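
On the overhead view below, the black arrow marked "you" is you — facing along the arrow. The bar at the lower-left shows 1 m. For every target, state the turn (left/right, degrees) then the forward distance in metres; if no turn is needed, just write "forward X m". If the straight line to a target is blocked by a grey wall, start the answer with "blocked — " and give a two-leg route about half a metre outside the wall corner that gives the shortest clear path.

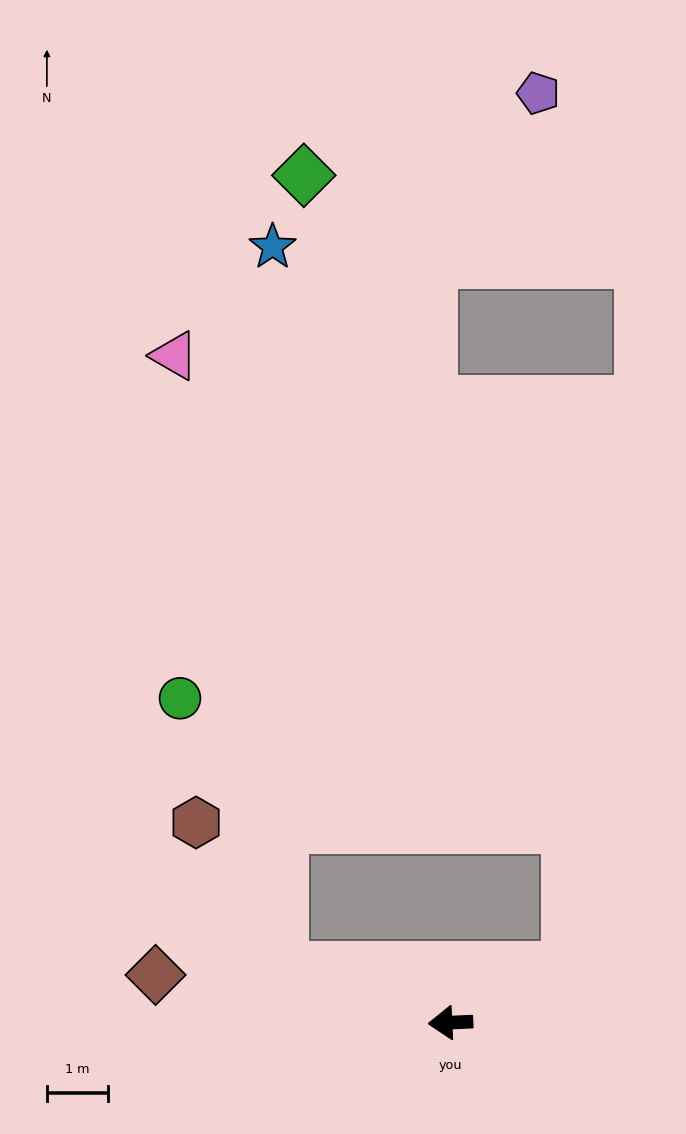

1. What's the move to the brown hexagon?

blocked — turn right 21°, forward 2.9 m, then turn right 41°, forward 2.8 m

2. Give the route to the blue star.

blocked — turn right 21°, forward 2.9 m, then turn right 71°, forward 11.8 m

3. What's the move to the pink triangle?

blocked — turn right 21°, forward 2.9 m, then turn right 62°, forward 10.2 m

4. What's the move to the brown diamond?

turn right 12°, forward 4.9 m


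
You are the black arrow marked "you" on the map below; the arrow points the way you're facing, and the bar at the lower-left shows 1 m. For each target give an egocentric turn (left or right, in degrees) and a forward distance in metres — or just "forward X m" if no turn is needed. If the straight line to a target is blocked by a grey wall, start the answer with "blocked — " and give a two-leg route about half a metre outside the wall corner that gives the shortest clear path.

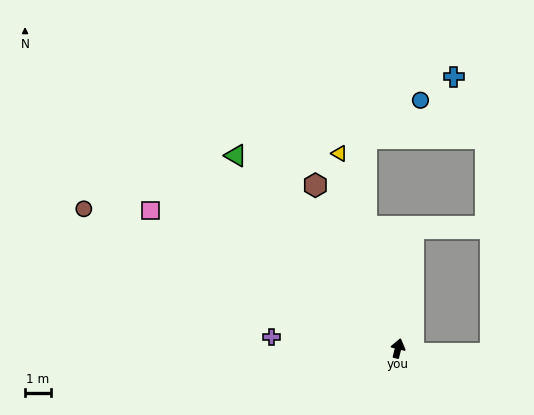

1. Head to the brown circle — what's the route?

turn left 80°, forward 13.3 m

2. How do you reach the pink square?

turn left 75°, forward 11.0 m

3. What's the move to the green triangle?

turn left 54°, forward 9.8 m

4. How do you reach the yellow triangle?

turn left 31°, forward 7.9 m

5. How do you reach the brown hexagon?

turn left 41°, forward 7.1 m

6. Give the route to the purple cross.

turn left 99°, forward 4.9 m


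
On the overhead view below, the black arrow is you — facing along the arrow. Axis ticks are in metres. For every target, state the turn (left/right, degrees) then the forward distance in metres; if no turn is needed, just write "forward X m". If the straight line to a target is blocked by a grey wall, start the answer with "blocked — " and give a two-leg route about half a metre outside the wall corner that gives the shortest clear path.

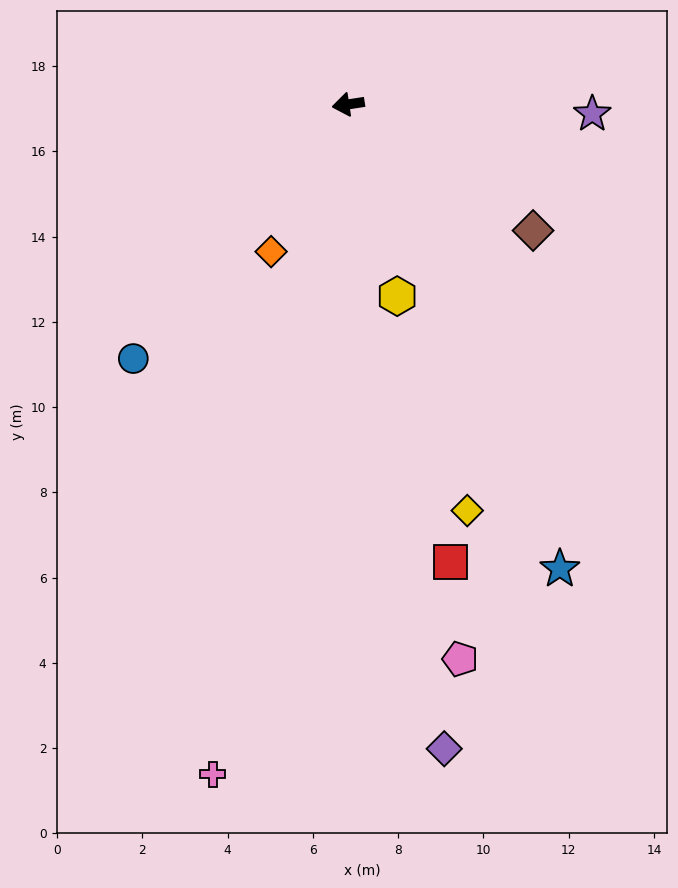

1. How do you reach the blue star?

turn left 106°, forward 12.0 m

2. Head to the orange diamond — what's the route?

turn left 54°, forward 3.9 m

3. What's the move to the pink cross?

turn left 70°, forward 16.0 m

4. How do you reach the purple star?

turn left 169°, forward 5.7 m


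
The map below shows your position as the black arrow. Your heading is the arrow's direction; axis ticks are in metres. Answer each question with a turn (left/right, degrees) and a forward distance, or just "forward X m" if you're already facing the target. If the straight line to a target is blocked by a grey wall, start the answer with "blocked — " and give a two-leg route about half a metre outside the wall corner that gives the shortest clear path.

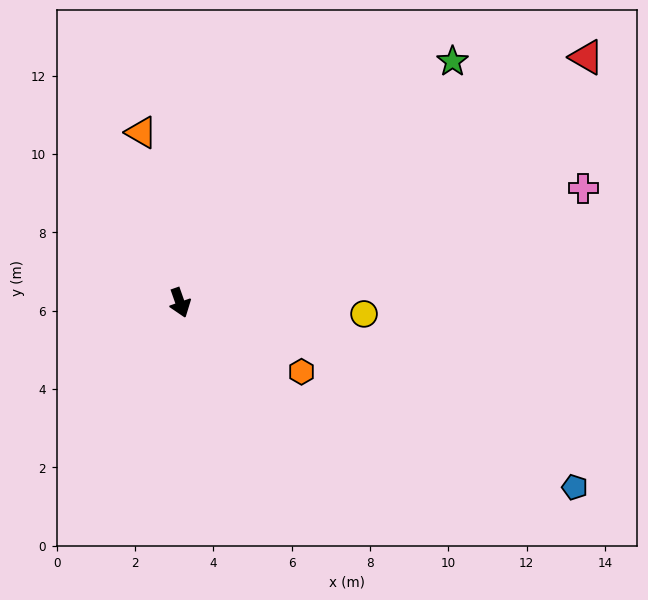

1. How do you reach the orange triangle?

turn left 173°, forward 4.5 m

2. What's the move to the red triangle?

turn left 102°, forward 12.1 m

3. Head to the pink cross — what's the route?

turn left 86°, forward 10.7 m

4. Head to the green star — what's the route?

turn left 112°, forward 9.3 m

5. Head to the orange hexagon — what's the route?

turn left 41°, forward 3.6 m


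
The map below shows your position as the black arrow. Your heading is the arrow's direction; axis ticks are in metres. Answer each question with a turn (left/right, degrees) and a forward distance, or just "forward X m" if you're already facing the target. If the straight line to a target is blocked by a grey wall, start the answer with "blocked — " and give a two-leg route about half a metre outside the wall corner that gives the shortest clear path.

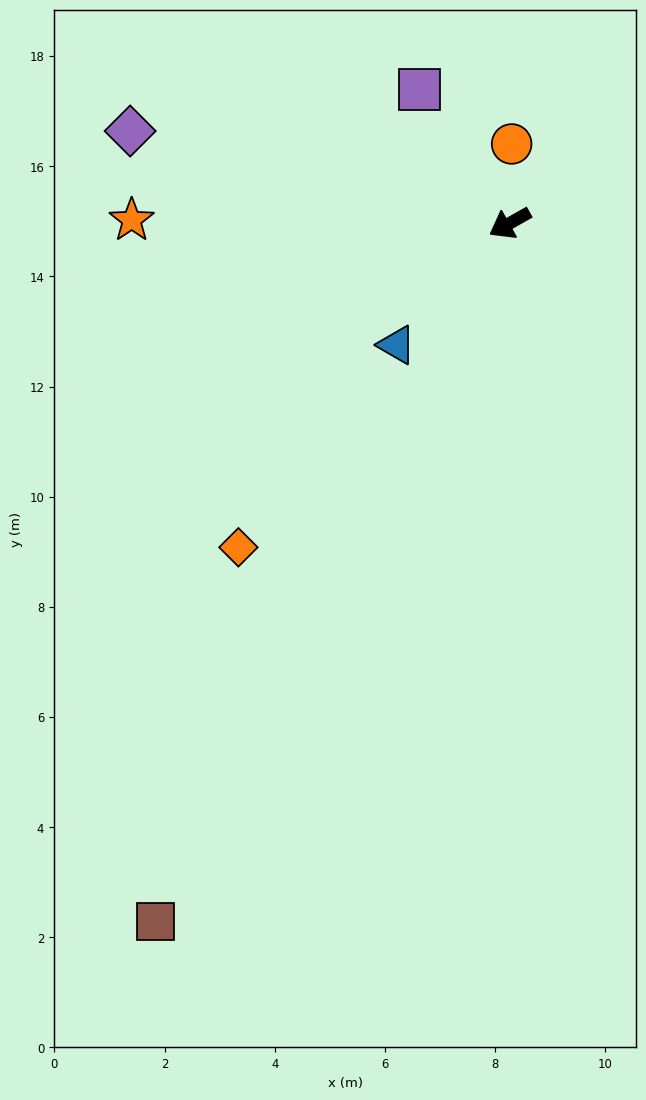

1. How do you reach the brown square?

turn left 34°, forward 14.2 m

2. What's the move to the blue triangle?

turn left 18°, forward 3.0 m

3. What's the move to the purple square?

turn right 85°, forward 2.9 m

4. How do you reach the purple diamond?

turn right 43°, forward 7.1 m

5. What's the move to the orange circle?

turn right 121°, forward 1.4 m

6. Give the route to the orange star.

turn right 30°, forward 6.9 m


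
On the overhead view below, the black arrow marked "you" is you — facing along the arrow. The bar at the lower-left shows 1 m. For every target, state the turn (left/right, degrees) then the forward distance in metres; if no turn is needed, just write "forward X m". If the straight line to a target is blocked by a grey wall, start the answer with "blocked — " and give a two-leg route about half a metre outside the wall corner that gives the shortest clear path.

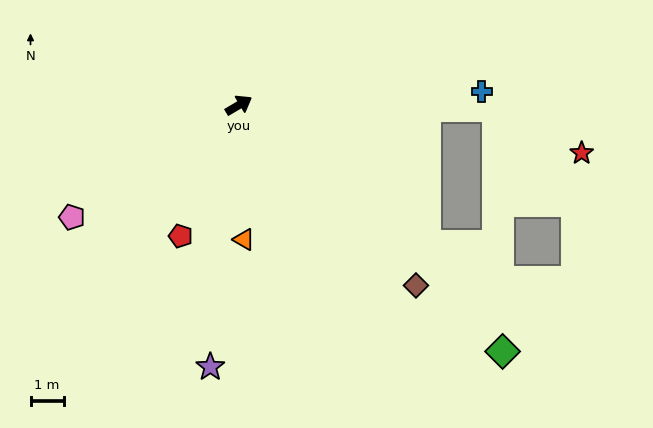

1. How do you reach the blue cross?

turn right 27°, forward 7.3 m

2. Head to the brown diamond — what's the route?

turn right 76°, forward 7.6 m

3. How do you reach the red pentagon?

turn right 145°, forward 4.3 m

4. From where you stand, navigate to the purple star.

turn right 127°, forward 7.9 m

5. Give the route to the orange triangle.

turn right 118°, forward 4.0 m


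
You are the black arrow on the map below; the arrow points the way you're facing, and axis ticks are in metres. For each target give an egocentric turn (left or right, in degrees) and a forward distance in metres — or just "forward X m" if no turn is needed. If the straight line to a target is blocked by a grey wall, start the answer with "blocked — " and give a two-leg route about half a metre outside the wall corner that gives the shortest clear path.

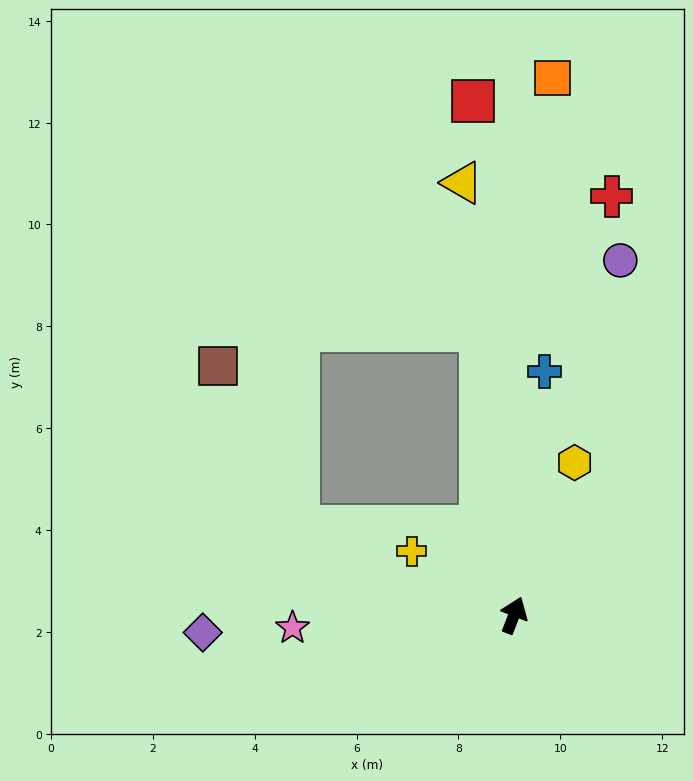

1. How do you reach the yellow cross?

turn left 79°, forward 2.4 m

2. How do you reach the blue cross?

turn left 14°, forward 4.8 m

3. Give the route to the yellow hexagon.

forward 3.2 m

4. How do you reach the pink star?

turn left 114°, forward 4.4 m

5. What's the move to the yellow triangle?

turn left 28°, forward 8.6 m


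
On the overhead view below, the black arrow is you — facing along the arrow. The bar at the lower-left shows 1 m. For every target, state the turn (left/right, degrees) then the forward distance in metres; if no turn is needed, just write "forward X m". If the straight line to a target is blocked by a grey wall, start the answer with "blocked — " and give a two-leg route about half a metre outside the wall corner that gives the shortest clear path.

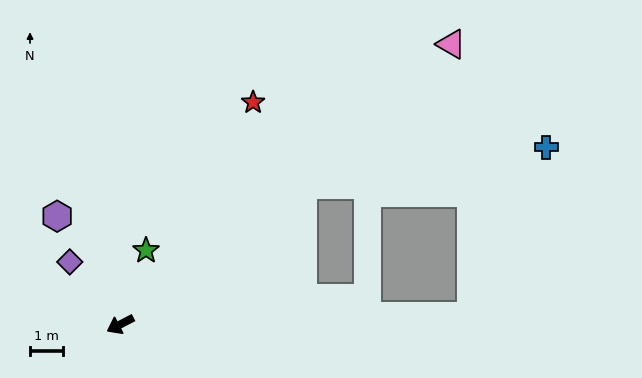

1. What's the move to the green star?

turn right 137°, forward 2.4 m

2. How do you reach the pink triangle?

turn right 167°, forward 13.2 m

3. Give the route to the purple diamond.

turn right 78°, forward 2.4 m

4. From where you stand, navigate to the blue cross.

blocked — turn left 154°, forward 10.7 m, then turn left 65°, forward 5.6 m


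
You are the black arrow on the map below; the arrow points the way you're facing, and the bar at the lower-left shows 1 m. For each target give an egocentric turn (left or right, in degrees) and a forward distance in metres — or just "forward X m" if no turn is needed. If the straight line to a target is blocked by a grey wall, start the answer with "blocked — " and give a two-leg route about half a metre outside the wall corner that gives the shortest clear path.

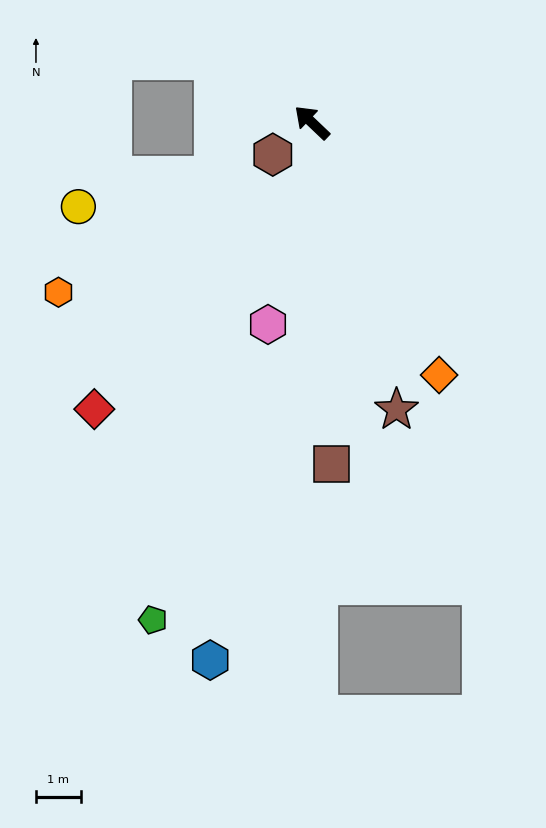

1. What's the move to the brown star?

turn left 150°, forward 6.7 m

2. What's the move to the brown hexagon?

turn left 83°, forward 1.1 m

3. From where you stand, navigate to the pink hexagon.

turn left 121°, forward 4.6 m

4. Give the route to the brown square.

turn left 137°, forward 7.7 m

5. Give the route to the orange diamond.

turn left 160°, forward 6.3 m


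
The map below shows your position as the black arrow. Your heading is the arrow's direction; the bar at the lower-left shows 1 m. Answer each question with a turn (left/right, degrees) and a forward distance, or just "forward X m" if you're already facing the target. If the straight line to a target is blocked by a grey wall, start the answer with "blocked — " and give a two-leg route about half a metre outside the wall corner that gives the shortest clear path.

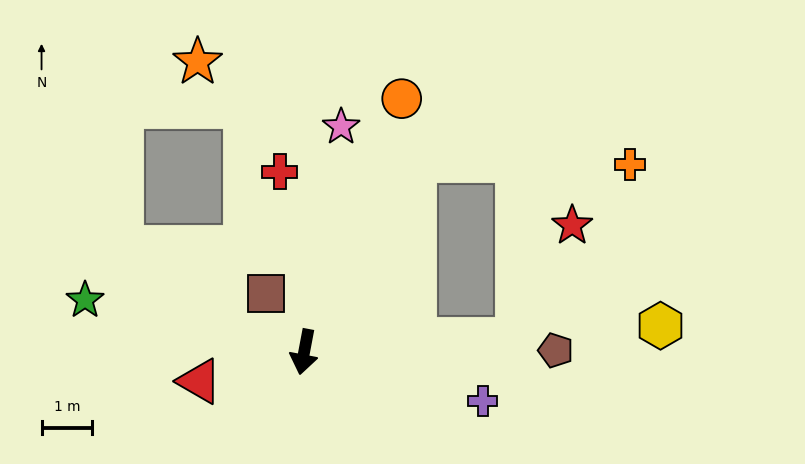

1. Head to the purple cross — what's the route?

turn left 85°, forward 3.6 m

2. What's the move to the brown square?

turn right 136°, forward 1.4 m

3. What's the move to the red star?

blocked — turn left 104°, forward 4.2 m, then turn left 61°, forward 2.5 m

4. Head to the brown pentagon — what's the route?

turn left 101°, forward 4.9 m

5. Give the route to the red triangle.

turn right 64°, forward 2.1 m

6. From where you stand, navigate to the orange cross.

blocked — turn left 161°, forward 4.3 m, then turn right 61°, forward 4.2 m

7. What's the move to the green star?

turn right 93°, forward 4.4 m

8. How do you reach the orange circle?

turn left 170°, forward 5.3 m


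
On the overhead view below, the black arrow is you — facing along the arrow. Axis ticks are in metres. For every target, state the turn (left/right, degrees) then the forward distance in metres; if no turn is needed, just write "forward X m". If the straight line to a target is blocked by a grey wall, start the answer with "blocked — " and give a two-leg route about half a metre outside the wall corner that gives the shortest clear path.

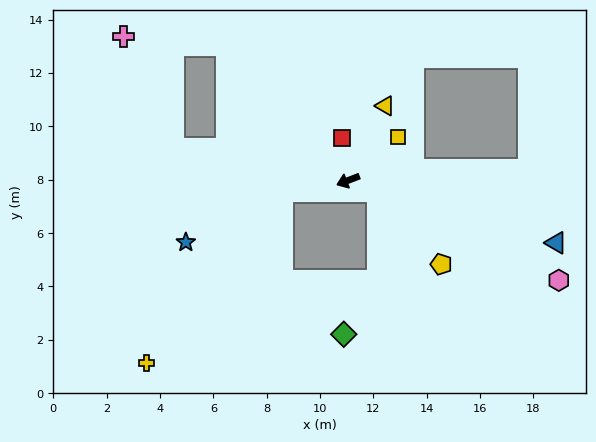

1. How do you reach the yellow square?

turn right 160°, forward 2.5 m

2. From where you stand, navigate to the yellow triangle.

turn right 138°, forward 3.1 m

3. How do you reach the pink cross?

blocked — turn right 69°, forward 6.8 m, then turn left 43°, forward 3.9 m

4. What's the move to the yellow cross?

blocked — turn right 12°, forward 2.5 m, then turn left 43°, forward 8.2 m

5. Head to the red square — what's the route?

turn right 103°, forward 1.6 m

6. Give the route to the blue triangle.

turn left 142°, forward 8.1 m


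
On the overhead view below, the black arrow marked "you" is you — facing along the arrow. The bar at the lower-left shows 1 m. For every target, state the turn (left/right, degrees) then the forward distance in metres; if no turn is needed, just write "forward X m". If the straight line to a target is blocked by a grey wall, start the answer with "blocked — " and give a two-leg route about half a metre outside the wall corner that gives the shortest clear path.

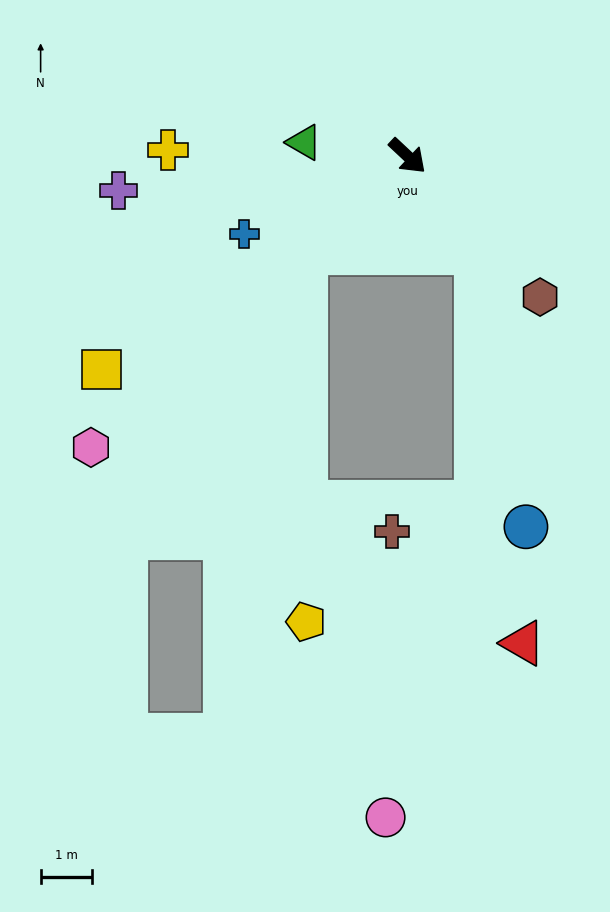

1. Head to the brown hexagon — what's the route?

turn right 4°, forward 3.7 m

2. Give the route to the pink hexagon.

turn right 94°, forward 8.3 m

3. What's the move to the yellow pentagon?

blocked — turn right 93°, forward 2.7 m, then turn left 46°, forward 7.1 m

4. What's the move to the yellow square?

turn right 102°, forward 7.2 m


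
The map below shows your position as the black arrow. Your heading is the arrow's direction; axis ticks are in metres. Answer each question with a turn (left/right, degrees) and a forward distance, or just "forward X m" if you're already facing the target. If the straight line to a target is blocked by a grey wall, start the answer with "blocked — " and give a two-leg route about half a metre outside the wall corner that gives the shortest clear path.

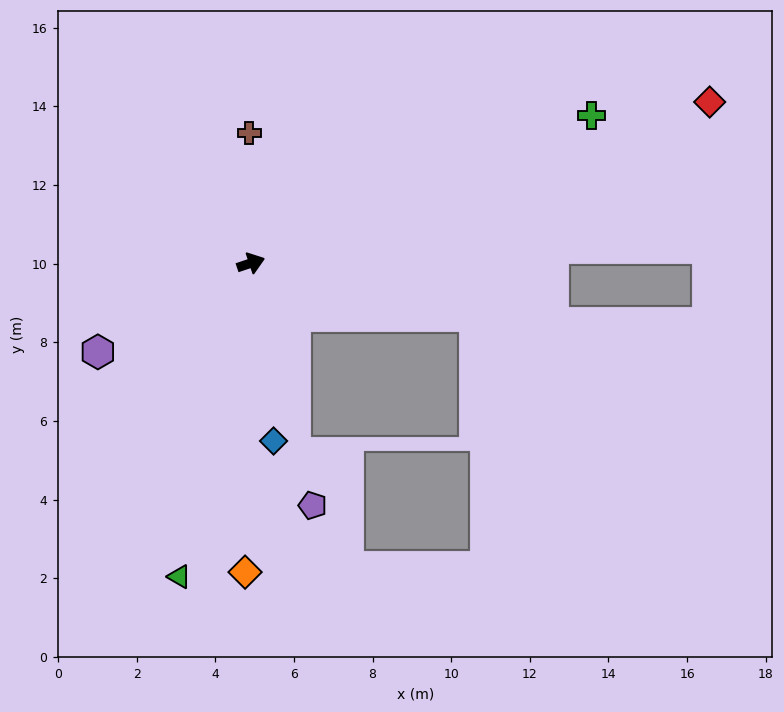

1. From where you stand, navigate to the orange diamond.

turn right 110°, forward 7.9 m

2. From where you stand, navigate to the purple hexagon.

turn right 168°, forward 4.5 m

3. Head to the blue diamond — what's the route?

turn right 101°, forward 4.6 m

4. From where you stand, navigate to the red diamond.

forward 12.4 m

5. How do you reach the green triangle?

turn right 121°, forward 8.2 m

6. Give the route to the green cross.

turn left 5°, forward 9.4 m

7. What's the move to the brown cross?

turn left 72°, forward 3.3 m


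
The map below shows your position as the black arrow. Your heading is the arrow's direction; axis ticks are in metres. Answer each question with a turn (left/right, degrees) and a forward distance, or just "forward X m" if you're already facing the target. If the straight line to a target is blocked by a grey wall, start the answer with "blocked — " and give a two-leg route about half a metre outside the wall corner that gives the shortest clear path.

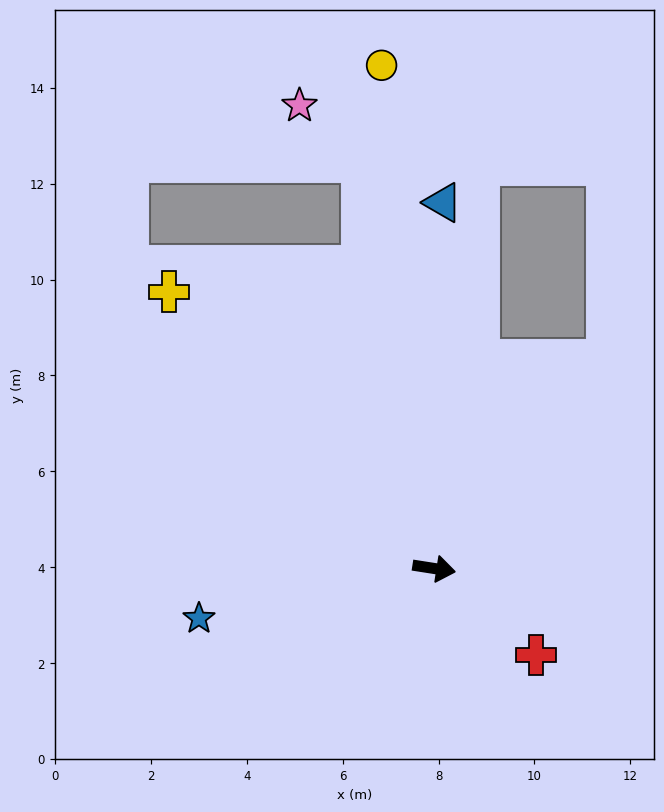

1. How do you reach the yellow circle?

turn left 105°, forward 10.5 m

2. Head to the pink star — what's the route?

blocked — turn left 109°, forward 8.6 m, then turn left 37°, forward 1.7 m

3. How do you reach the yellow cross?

turn left 143°, forward 8.0 m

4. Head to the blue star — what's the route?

turn right 159°, forward 5.0 m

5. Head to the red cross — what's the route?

turn right 31°, forward 2.8 m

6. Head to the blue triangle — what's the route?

turn left 98°, forward 7.6 m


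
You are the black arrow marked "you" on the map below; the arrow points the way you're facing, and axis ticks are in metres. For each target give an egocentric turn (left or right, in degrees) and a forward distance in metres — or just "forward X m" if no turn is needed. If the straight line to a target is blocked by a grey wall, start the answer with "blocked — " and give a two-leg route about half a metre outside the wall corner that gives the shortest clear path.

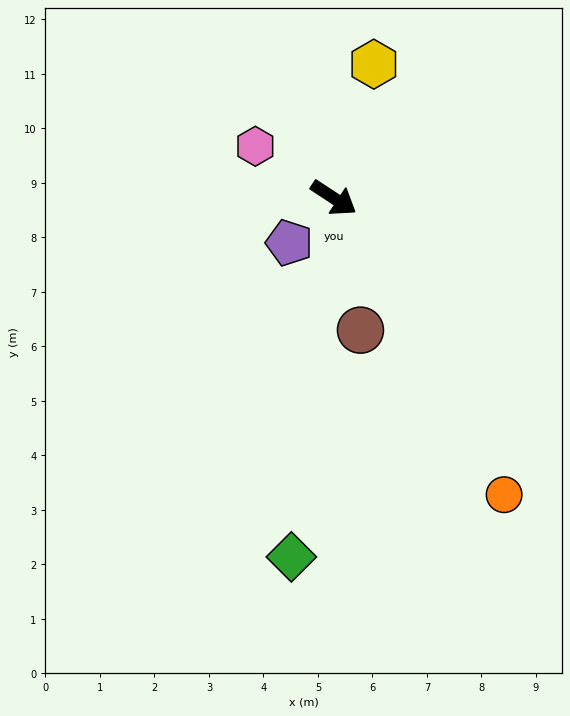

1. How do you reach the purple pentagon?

turn right 102°, forward 1.2 m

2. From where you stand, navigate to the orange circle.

turn right 27°, forward 6.3 m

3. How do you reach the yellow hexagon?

turn left 107°, forward 2.6 m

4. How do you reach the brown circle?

turn right 45°, forward 2.5 m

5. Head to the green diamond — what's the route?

turn right 63°, forward 6.6 m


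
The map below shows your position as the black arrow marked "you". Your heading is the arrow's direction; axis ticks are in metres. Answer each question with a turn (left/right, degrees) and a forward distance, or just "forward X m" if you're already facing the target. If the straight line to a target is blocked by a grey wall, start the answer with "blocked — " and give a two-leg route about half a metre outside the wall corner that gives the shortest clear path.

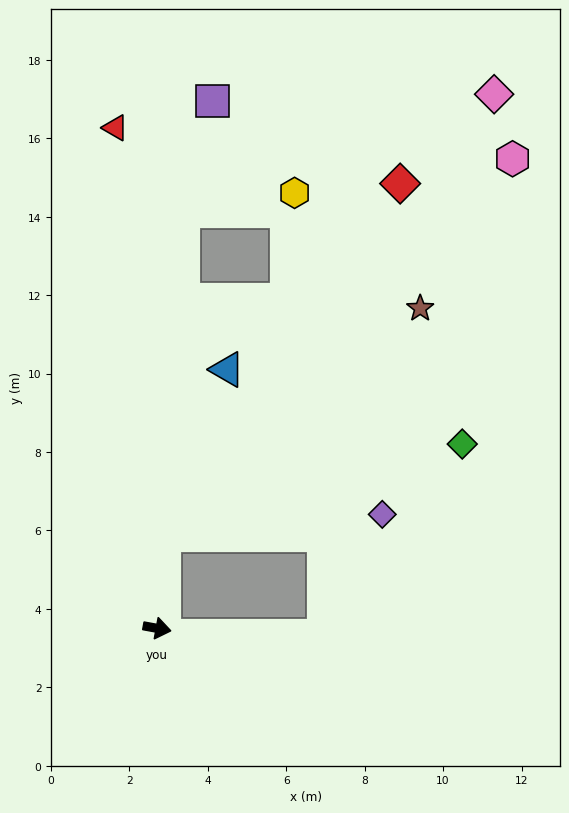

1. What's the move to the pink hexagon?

blocked — turn left 96°, forward 2.4 m, then turn right 38°, forward 13.1 m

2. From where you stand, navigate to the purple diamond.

blocked — turn left 96°, forward 2.4 m, then turn right 80°, forward 5.6 m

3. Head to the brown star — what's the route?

blocked — turn left 96°, forward 2.4 m, then turn right 44°, forward 8.7 m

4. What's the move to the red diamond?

blocked — turn left 96°, forward 2.4 m, then turn right 29°, forward 10.8 m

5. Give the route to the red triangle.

turn left 105°, forward 12.8 m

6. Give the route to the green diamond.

blocked — turn left 96°, forward 2.4 m, then turn right 69°, forward 7.9 m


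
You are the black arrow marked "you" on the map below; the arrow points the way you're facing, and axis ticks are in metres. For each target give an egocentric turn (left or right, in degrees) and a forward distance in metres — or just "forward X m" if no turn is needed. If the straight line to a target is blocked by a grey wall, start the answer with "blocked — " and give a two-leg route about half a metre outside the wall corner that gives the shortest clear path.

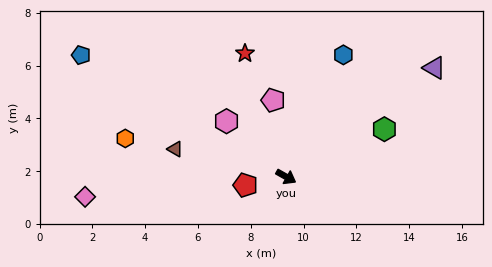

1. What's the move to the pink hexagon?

turn left 166°, forward 3.1 m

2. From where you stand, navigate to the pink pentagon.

turn left 129°, forward 2.9 m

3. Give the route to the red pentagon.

turn right 139°, forward 1.6 m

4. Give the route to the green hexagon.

turn left 55°, forward 4.1 m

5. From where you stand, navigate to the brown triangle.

turn right 165°, forward 4.3 m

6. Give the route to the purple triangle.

turn left 66°, forward 7.0 m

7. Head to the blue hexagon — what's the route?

turn left 94°, forward 5.1 m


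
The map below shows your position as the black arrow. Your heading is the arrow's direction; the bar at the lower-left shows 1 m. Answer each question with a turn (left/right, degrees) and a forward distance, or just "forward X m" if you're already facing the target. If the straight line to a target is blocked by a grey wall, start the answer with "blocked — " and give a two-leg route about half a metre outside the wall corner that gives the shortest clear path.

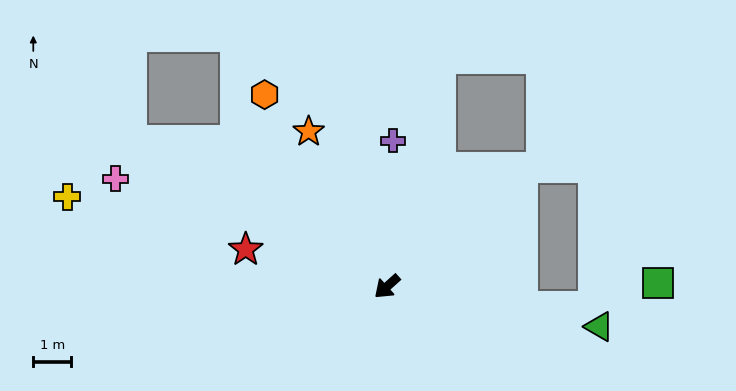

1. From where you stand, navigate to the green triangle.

turn left 127°, forward 5.7 m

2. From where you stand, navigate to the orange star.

turn right 105°, forward 4.6 m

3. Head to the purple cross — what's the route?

turn right 134°, forward 3.8 m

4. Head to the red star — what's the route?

turn right 57°, forward 3.8 m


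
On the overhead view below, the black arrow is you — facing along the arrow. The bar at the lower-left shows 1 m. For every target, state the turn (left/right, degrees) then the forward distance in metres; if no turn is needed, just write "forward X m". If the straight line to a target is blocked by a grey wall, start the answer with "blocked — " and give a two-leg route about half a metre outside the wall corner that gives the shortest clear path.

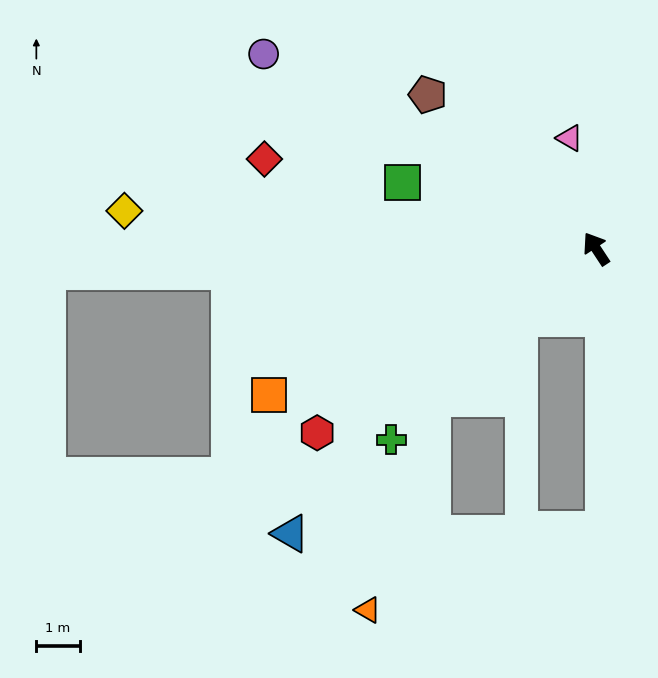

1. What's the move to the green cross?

turn left 100°, forward 6.5 m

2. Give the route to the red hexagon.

turn left 90°, forward 7.7 m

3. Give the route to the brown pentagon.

turn left 14°, forward 5.3 m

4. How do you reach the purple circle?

turn left 26°, forward 8.9 m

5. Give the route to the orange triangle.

blocked — turn left 99°, forward 5.1 m, then turn left 31°, forward 5.1 m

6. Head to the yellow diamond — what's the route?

turn left 52°, forward 10.9 m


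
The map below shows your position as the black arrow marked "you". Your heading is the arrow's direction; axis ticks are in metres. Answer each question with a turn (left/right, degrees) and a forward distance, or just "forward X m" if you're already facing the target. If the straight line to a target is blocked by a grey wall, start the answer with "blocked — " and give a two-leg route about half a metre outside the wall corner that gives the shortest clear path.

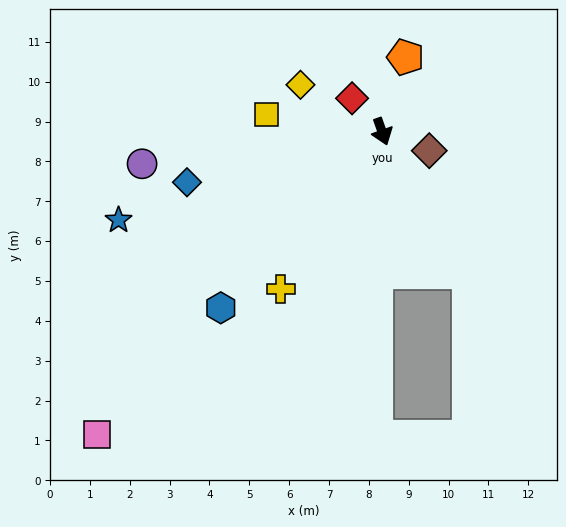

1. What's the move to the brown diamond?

turn left 48°, forward 1.3 m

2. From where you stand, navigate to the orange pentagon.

turn left 143°, forward 2.0 m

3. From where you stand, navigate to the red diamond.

turn right 158°, forward 1.1 m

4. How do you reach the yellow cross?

turn right 52°, forward 4.7 m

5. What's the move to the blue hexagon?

turn right 62°, forward 6.0 m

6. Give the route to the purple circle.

turn right 102°, forward 6.1 m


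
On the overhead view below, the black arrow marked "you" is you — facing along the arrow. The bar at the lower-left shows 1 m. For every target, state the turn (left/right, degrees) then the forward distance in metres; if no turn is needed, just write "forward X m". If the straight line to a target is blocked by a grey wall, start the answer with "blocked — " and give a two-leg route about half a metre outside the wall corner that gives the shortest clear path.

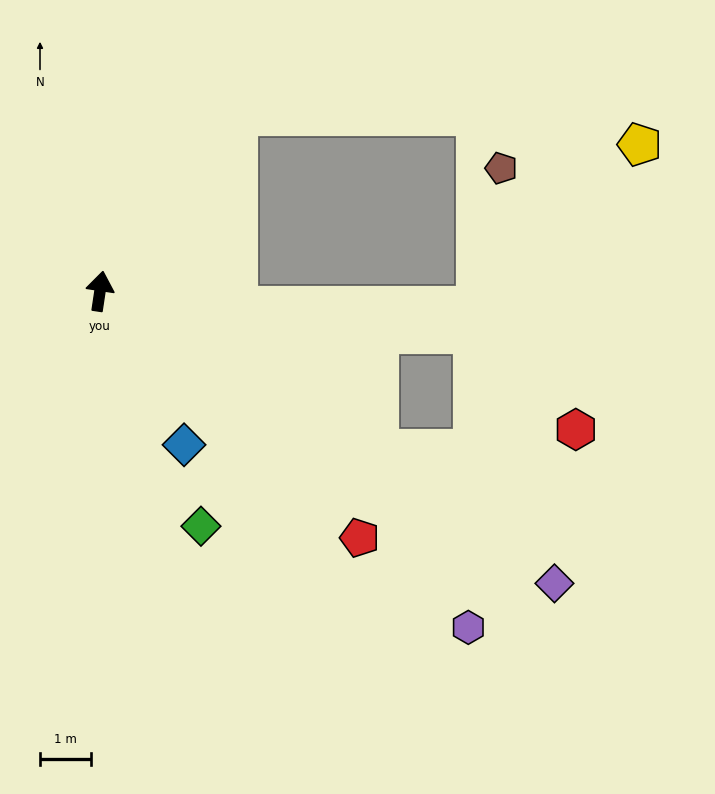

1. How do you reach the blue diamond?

turn right 143°, forward 3.4 m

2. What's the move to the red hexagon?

blocked — turn right 88°, forward 7.4 m, then turn right 37°, forward 2.8 m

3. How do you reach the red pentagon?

turn right 125°, forward 7.0 m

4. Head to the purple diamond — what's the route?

turn right 114°, forward 10.6 m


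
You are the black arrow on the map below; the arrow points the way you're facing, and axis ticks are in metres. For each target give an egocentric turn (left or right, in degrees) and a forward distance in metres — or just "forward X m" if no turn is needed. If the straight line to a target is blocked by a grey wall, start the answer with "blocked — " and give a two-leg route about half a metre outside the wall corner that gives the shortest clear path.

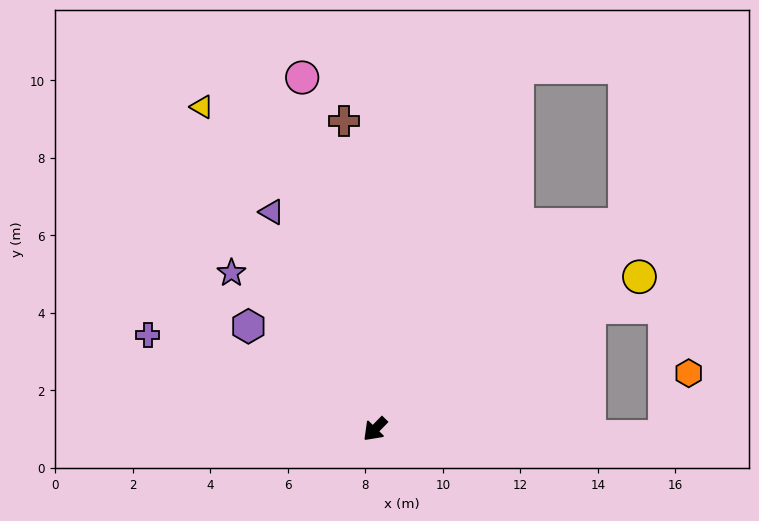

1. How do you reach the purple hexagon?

turn right 85°, forward 4.2 m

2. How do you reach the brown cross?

turn right 130°, forward 8.0 m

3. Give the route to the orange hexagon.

blocked — turn left 133°, forward 7.5 m, then turn left 71°, forward 1.7 m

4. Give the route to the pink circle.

turn right 124°, forward 9.3 m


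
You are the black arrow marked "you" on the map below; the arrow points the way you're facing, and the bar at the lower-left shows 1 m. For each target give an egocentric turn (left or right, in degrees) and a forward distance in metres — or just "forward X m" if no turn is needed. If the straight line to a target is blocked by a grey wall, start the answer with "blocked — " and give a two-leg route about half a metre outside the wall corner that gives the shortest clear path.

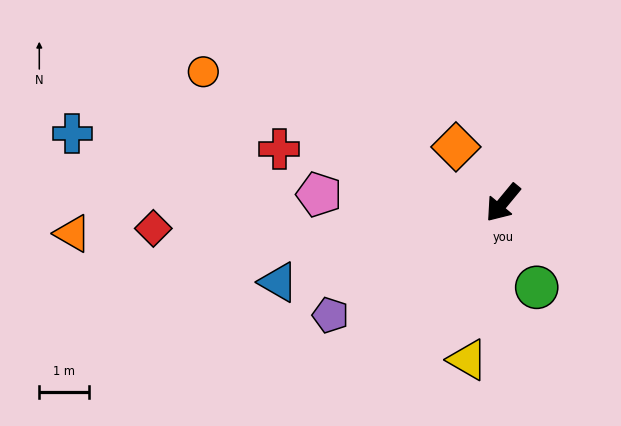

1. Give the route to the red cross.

turn right 64°, forward 4.6 m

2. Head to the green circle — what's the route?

turn left 61°, forward 1.8 m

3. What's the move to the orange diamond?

turn right 100°, forward 1.5 m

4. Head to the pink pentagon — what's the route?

turn right 53°, forward 3.7 m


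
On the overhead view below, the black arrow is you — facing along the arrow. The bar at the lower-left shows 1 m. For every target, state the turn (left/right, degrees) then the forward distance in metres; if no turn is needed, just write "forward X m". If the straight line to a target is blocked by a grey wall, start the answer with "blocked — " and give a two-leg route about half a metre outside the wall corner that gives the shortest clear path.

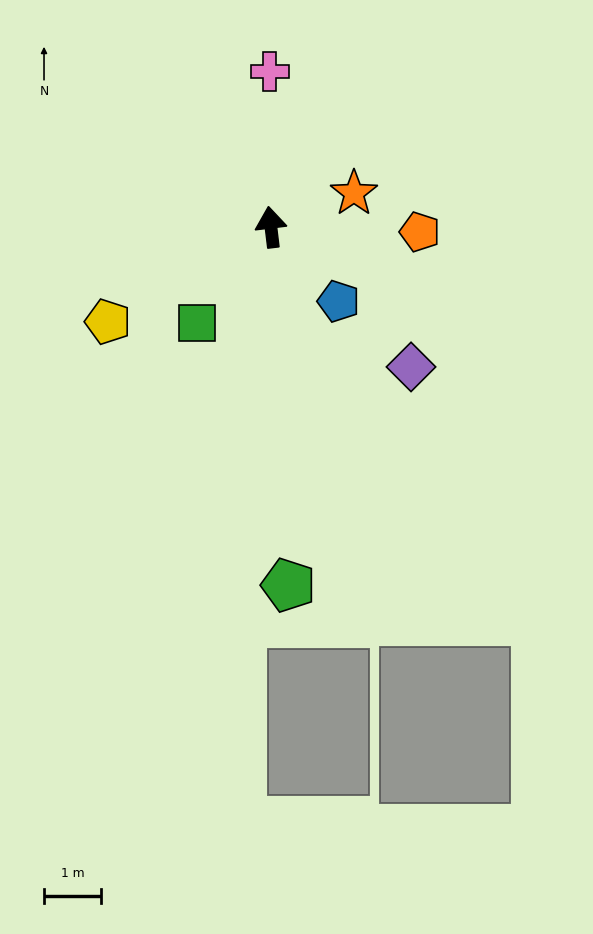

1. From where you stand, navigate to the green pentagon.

turn left 176°, forward 6.3 m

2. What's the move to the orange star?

turn right 75°, forward 1.6 m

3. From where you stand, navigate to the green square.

turn left 135°, forward 2.1 m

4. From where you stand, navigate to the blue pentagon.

turn right 145°, forward 1.8 m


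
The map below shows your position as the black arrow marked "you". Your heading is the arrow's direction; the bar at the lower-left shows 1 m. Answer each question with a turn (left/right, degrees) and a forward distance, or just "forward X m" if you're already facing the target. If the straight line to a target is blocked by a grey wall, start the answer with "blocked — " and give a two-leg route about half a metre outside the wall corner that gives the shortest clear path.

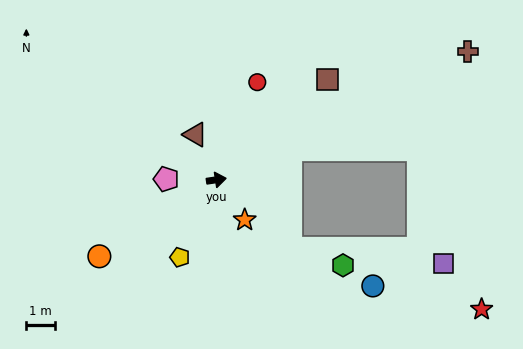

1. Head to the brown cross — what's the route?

turn left 19°, forward 10.0 m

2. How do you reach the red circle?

turn left 59°, forward 3.7 m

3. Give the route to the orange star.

turn right 63°, forward 1.7 m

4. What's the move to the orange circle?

turn right 155°, forward 5.0 m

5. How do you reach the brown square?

turn left 34°, forward 5.3 m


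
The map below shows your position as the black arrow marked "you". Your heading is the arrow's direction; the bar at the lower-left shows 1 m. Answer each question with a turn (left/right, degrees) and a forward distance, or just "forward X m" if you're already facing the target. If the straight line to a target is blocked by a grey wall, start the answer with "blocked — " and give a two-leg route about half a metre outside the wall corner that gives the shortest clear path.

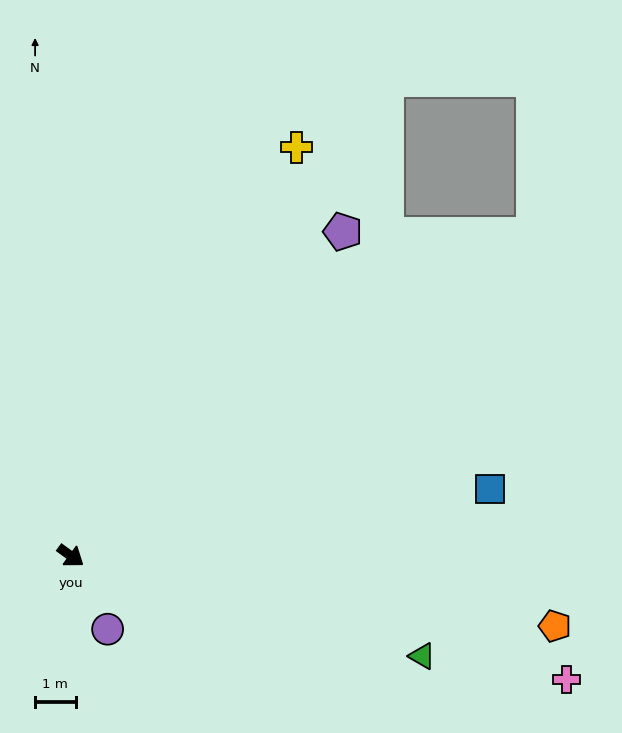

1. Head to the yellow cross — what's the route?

turn left 97°, forward 11.5 m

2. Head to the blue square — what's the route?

turn left 45°, forward 10.5 m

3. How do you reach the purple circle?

turn right 27°, forward 2.0 m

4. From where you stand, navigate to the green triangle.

turn left 20°, forward 9.0 m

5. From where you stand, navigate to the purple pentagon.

turn left 86°, forward 10.4 m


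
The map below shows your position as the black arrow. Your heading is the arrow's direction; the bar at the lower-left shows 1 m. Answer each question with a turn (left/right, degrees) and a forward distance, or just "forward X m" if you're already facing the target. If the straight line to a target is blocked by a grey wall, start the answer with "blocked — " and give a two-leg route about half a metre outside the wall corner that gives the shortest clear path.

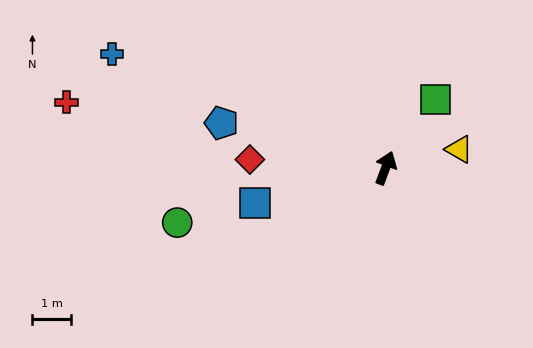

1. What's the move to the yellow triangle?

turn right 55°, forward 1.9 m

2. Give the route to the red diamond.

turn left 107°, forward 3.5 m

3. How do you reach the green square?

turn right 15°, forward 2.2 m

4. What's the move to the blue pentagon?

turn left 95°, forward 4.4 m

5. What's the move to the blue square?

turn left 126°, forward 3.5 m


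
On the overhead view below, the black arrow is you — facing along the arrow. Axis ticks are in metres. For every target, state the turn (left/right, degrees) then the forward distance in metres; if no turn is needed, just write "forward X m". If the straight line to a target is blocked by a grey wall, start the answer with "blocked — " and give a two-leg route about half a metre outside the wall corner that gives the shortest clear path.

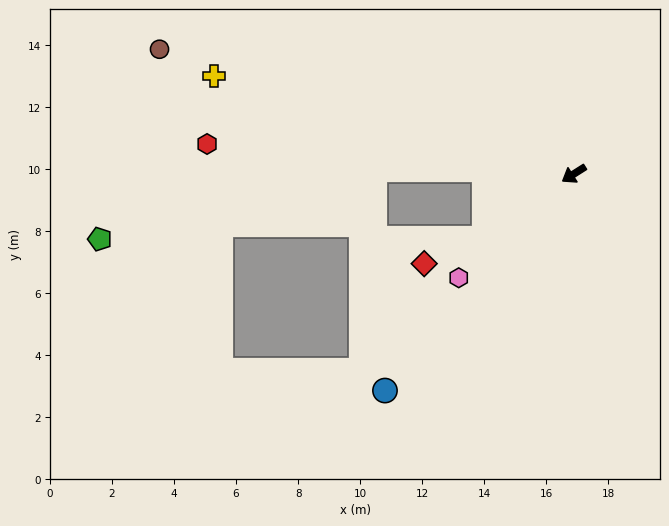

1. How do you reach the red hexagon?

turn right 37°, forward 11.9 m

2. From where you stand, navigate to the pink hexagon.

turn left 10°, forward 5.0 m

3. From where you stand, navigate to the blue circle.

turn left 17°, forward 9.3 m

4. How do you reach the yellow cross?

turn right 48°, forward 12.0 m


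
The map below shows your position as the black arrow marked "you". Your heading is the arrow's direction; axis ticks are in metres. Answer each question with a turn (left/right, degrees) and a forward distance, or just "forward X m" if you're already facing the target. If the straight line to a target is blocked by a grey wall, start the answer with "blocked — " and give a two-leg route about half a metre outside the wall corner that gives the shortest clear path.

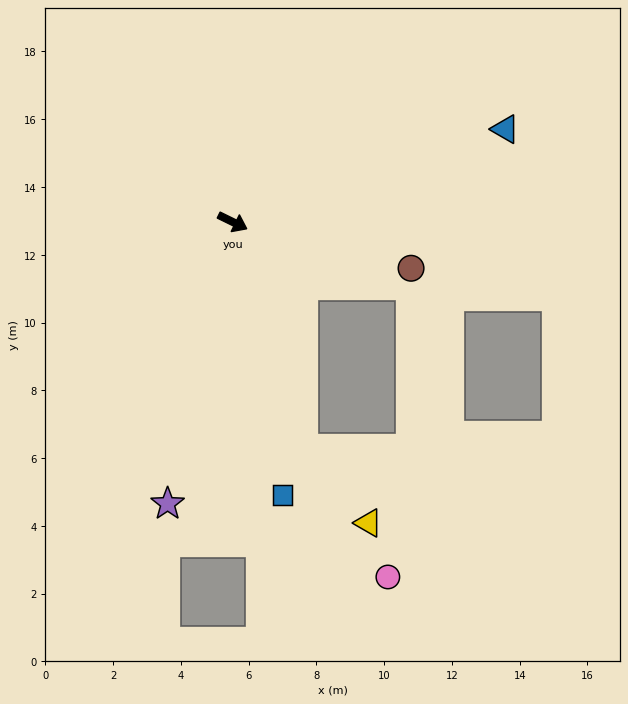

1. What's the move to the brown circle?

turn left 12°, forward 5.4 m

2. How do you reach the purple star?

turn right 77°, forward 8.5 m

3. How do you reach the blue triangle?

turn left 45°, forward 8.5 m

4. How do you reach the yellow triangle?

blocked — turn right 46°, forward 7.0 m, then turn left 23°, forward 2.9 m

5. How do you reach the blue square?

turn right 54°, forward 8.2 m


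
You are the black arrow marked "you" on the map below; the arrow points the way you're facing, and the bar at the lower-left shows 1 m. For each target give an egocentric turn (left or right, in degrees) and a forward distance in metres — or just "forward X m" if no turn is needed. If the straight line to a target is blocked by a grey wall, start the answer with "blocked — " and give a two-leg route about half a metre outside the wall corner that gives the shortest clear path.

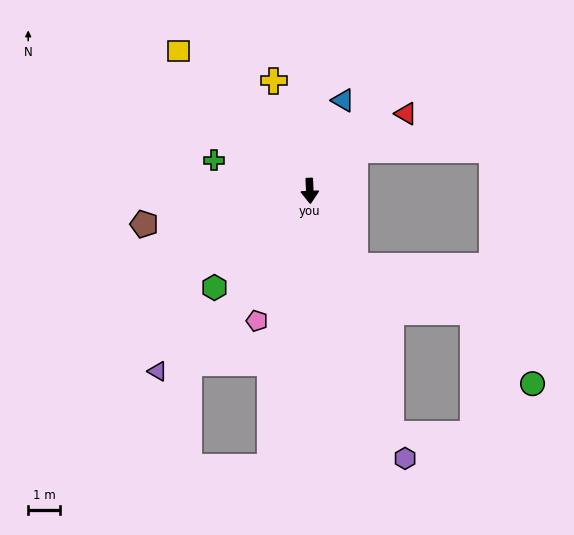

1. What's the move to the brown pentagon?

turn right 81°, forward 5.4 m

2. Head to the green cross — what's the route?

turn right 110°, forward 3.2 m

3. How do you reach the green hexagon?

turn right 47°, forward 4.3 m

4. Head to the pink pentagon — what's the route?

turn right 25°, forward 4.5 m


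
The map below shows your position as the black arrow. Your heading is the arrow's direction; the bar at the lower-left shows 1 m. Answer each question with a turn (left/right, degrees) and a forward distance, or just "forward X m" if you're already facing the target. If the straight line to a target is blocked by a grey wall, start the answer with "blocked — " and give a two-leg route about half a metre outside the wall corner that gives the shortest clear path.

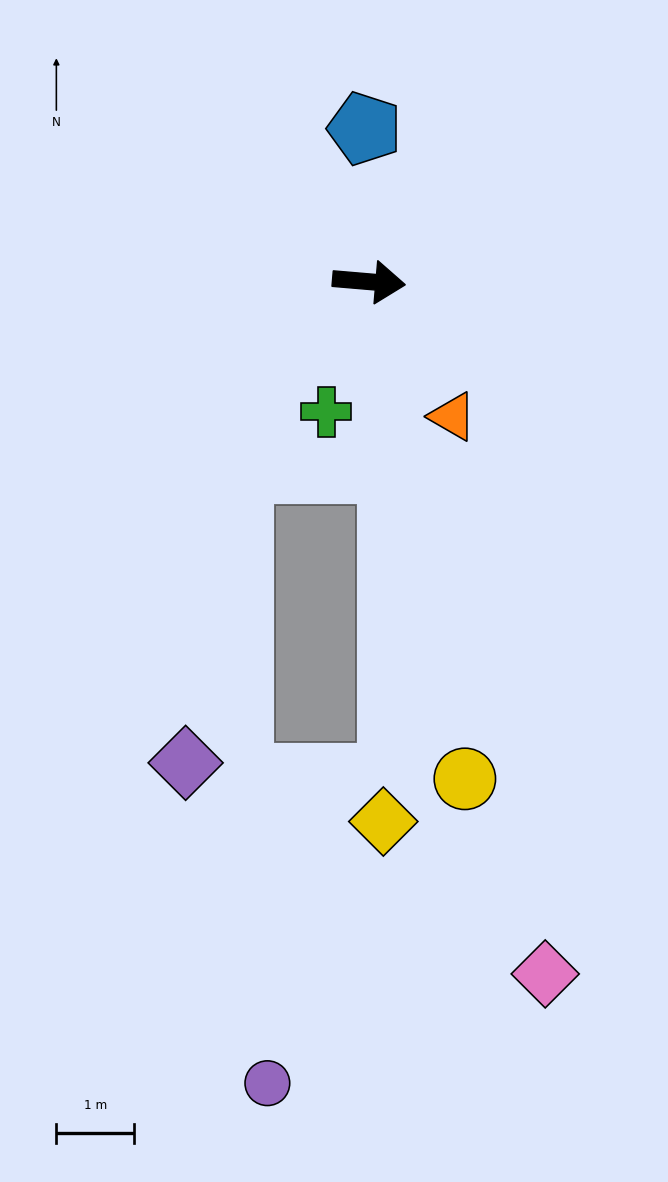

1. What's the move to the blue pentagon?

turn left 97°, forward 2.0 m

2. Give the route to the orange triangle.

turn right 53°, forward 2.0 m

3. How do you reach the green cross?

turn right 103°, forward 1.8 m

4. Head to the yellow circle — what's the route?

turn right 74°, forward 6.5 m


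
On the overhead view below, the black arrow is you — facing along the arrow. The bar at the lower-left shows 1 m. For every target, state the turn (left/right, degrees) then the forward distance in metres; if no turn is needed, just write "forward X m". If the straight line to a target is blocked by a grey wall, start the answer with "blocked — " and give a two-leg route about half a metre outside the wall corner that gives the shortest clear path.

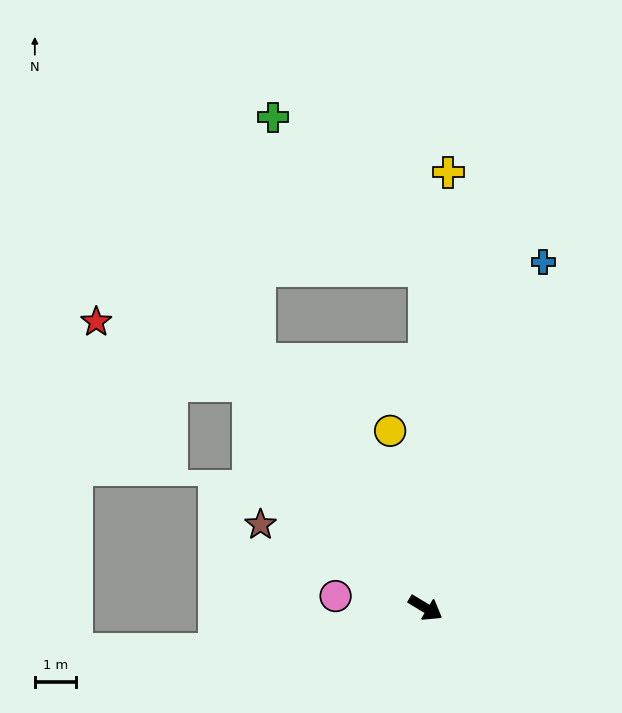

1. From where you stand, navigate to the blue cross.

turn left 102°, forward 9.0 m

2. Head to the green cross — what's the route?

blocked — turn left 121°, forward 8.3 m, then turn left 45°, forward 5.3 m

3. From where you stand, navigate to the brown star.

turn right 176°, forward 4.5 m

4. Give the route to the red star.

blocked — turn left 159°, forward 7.0 m, then turn left 30°, forward 4.1 m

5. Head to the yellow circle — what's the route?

turn left 132°, forward 4.4 m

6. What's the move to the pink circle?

turn right 156°, forward 2.2 m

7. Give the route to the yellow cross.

turn left 118°, forward 10.7 m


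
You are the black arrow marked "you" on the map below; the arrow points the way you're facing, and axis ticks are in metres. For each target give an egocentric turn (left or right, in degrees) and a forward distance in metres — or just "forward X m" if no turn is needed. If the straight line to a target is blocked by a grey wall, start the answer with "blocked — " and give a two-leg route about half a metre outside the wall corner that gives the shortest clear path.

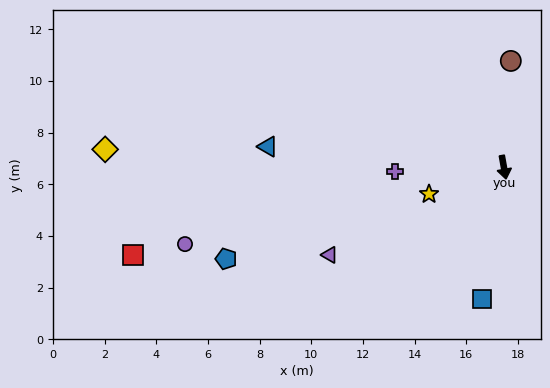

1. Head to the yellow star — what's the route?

turn right 80°, forward 3.1 m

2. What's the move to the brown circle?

turn left 166°, forward 4.1 m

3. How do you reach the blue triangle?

turn right 105°, forward 9.2 m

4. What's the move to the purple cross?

turn right 98°, forward 4.2 m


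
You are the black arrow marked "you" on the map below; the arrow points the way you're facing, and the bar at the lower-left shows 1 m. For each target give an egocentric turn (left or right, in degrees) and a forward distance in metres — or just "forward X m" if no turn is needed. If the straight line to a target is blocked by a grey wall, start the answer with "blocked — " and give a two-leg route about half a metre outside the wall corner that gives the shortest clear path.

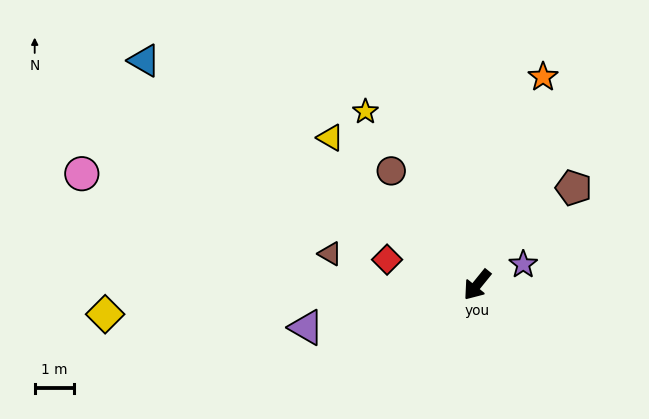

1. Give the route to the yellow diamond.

turn right 46°, forward 9.4 m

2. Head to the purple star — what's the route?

turn left 153°, forward 1.3 m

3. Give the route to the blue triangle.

turn right 85°, forward 10.1 m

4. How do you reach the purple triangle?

turn right 37°, forward 4.5 m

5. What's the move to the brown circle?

turn right 104°, forward 3.6 m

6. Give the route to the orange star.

turn right 159°, forward 5.5 m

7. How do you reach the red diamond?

turn right 67°, forward 2.4 m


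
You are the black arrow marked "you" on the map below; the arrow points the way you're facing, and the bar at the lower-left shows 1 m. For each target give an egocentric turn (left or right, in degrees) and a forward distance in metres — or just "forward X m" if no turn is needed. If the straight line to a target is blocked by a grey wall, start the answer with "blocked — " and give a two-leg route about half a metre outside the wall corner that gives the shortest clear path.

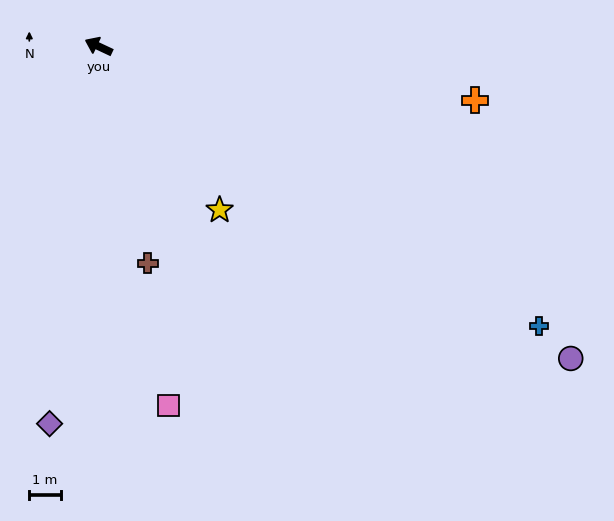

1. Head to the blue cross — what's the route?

turn left 173°, forward 16.6 m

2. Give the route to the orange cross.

turn right 163°, forward 12.1 m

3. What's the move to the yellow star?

turn left 152°, forward 6.5 m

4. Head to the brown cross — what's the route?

turn left 128°, forward 7.1 m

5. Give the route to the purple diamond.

turn left 108°, forward 12.1 m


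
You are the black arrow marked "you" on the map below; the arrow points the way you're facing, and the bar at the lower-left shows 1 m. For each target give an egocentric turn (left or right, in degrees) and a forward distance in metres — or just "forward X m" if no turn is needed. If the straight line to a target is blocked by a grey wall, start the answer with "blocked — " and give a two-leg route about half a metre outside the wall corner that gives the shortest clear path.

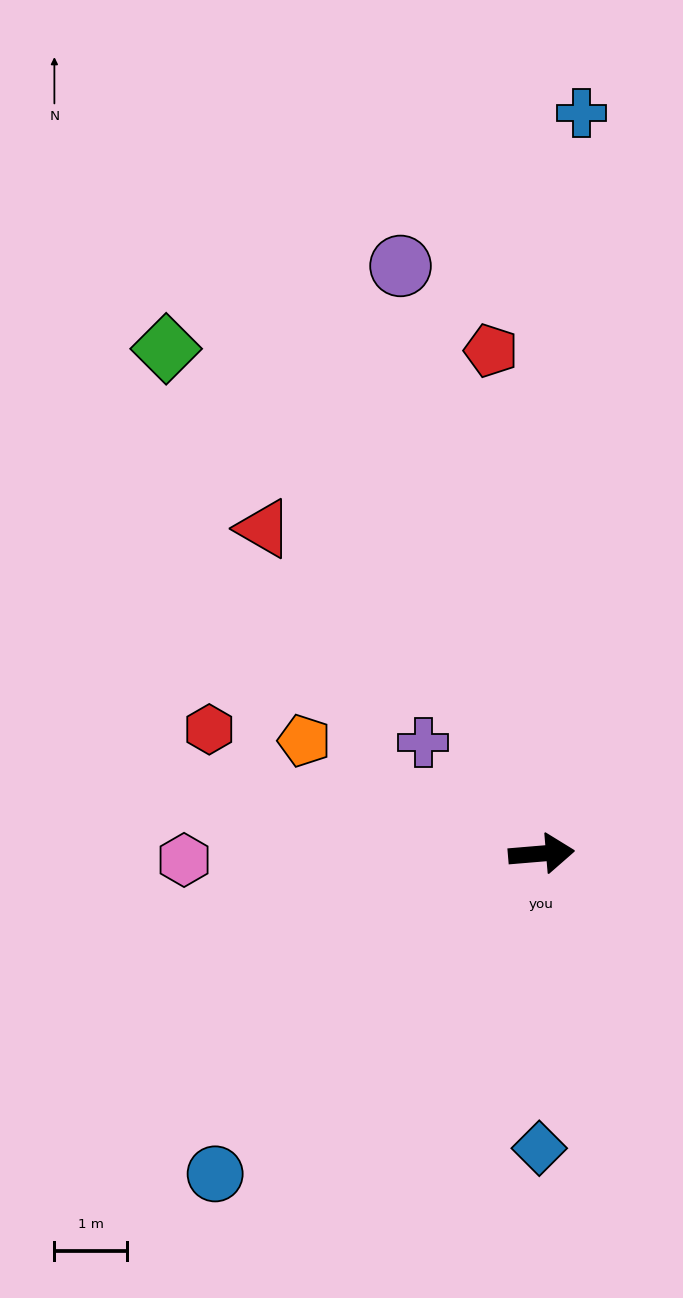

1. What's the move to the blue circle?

turn right 140°, forward 6.3 m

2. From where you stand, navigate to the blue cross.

turn left 82°, forward 10.2 m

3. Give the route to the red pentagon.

turn left 91°, forward 7.0 m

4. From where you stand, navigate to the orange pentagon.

turn left 150°, forward 3.6 m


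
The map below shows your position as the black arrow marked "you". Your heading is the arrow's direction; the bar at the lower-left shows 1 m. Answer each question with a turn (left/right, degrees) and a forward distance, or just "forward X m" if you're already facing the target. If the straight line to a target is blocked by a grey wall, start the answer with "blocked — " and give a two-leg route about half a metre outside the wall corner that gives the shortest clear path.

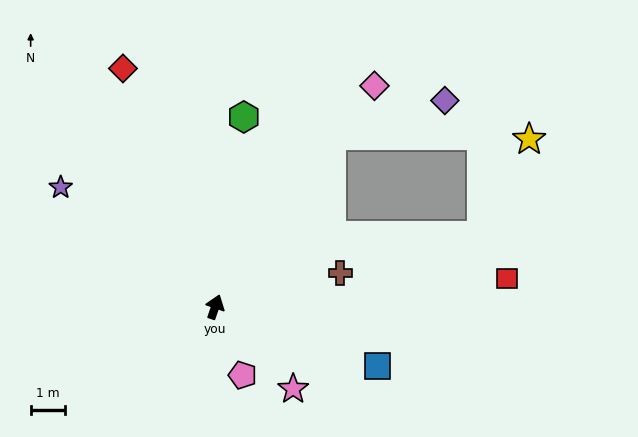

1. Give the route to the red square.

turn right 65°, forward 8.4 m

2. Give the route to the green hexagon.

turn left 11°, forward 5.5 m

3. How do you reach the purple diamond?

blocked — turn right 15°, forward 6.0 m, then turn right 39°, forward 3.4 m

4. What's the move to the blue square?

turn right 91°, forward 5.0 m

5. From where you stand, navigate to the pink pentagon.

turn right 139°, forward 2.1 m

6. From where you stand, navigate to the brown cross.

turn right 56°, forward 3.7 m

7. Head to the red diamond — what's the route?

turn left 40°, forward 7.3 m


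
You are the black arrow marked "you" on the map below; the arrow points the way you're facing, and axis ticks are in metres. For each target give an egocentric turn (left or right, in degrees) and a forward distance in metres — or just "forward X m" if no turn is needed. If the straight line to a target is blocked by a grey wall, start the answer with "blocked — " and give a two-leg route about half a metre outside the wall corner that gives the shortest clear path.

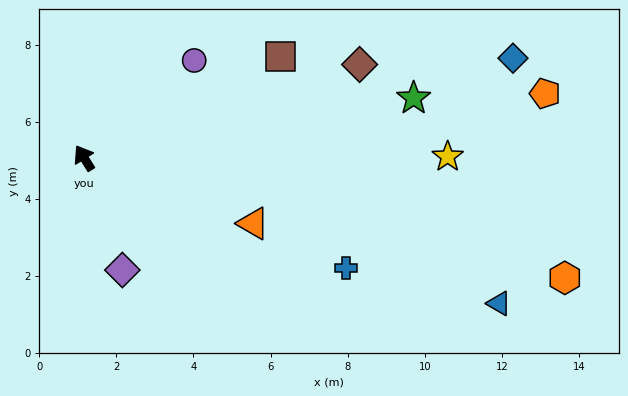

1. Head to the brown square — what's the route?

turn right 95°, forward 5.7 m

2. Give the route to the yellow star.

turn right 122°, forward 9.4 m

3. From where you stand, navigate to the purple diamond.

turn left 167°, forward 3.1 m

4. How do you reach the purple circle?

turn right 80°, forward 3.8 m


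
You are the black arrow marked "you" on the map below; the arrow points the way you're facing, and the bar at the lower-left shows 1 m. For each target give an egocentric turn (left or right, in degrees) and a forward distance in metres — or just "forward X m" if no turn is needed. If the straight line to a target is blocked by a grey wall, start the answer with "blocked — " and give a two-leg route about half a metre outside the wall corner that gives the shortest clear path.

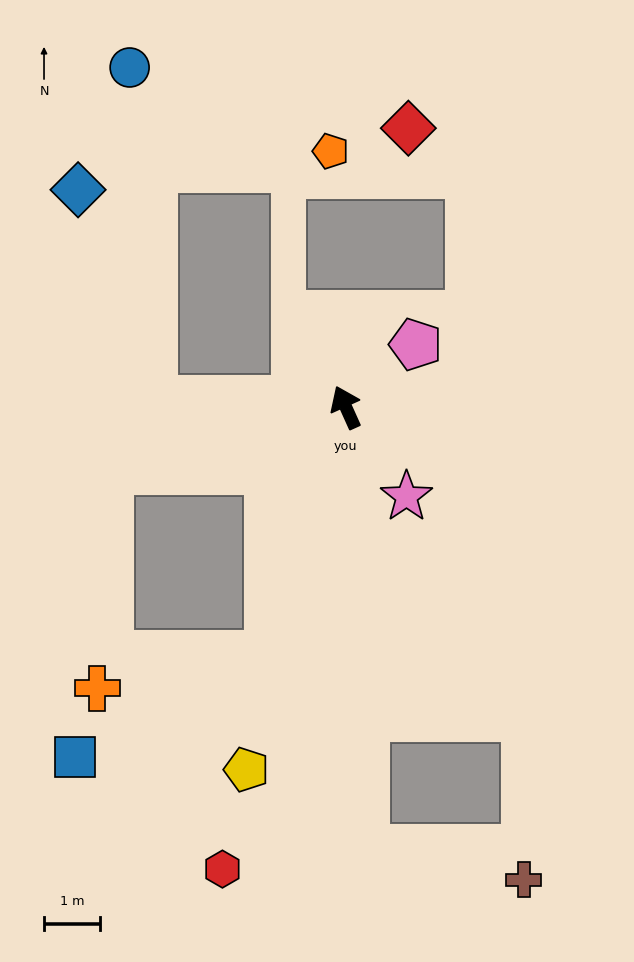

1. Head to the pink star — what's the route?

turn right 170°, forward 1.9 m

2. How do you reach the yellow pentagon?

turn left 140°, forward 6.7 m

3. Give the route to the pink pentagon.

turn right 72°, forward 1.7 m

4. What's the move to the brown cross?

blocked — turn left 158°, forward 7.8 m, then turn left 76°, forward 2.8 m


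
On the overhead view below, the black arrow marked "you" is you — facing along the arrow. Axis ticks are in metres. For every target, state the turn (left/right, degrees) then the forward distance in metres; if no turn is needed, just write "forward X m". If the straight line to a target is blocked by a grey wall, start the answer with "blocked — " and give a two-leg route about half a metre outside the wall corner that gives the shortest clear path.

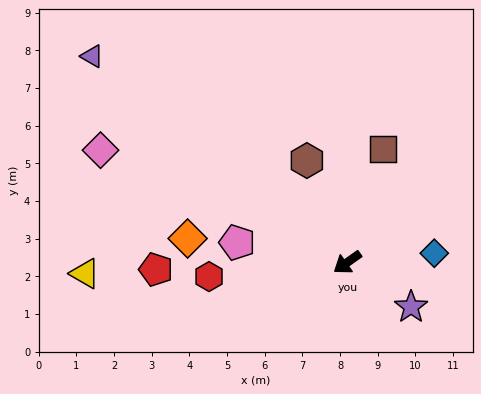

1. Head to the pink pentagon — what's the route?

turn right 46°, forward 3.0 m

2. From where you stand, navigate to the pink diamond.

turn right 60°, forward 7.2 m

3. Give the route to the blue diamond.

turn left 151°, forward 2.3 m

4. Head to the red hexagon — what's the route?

turn right 29°, forward 3.7 m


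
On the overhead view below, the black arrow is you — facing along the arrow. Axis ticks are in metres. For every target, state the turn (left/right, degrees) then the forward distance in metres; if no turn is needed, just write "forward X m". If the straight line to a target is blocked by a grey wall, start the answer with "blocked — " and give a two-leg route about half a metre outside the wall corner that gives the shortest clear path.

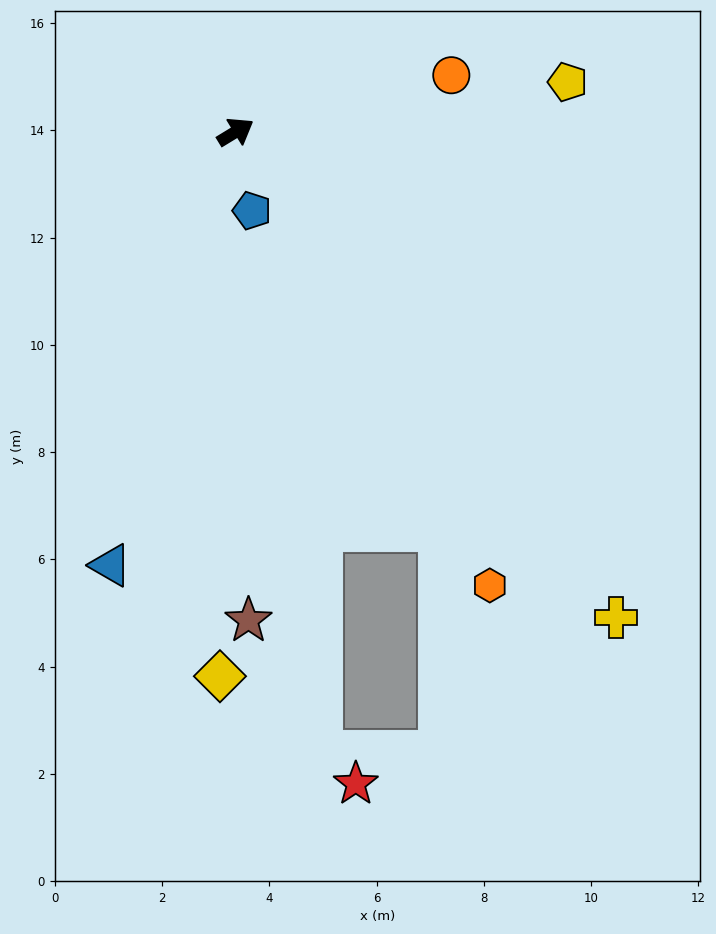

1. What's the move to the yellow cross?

turn right 83°, forward 11.5 m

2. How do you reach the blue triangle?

turn right 137°, forward 8.4 m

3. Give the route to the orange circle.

turn right 17°, forward 4.2 m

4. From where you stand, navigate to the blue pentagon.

turn right 110°, forward 1.5 m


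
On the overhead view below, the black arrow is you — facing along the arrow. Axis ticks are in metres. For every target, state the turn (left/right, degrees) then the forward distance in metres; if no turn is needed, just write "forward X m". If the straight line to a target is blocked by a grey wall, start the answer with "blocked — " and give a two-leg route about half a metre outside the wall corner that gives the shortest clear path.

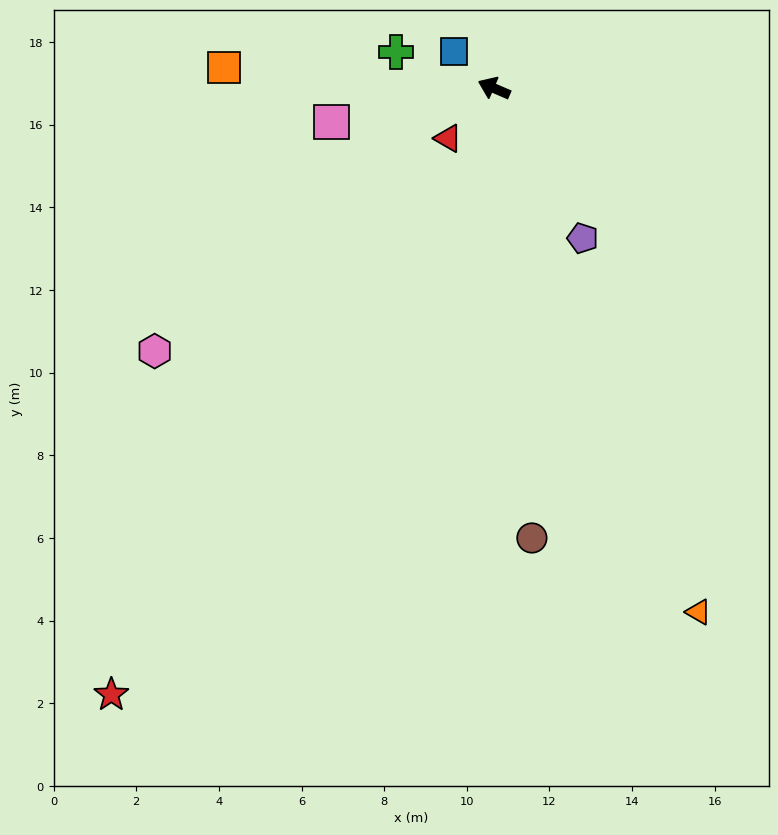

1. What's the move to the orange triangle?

turn left 135°, forward 13.6 m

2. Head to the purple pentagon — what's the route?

turn left 144°, forward 4.2 m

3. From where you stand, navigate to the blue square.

turn right 19°, forward 1.3 m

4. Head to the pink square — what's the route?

turn left 35°, forward 4.0 m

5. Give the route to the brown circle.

turn left 118°, forward 10.9 m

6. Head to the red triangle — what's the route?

turn left 71°, forward 1.6 m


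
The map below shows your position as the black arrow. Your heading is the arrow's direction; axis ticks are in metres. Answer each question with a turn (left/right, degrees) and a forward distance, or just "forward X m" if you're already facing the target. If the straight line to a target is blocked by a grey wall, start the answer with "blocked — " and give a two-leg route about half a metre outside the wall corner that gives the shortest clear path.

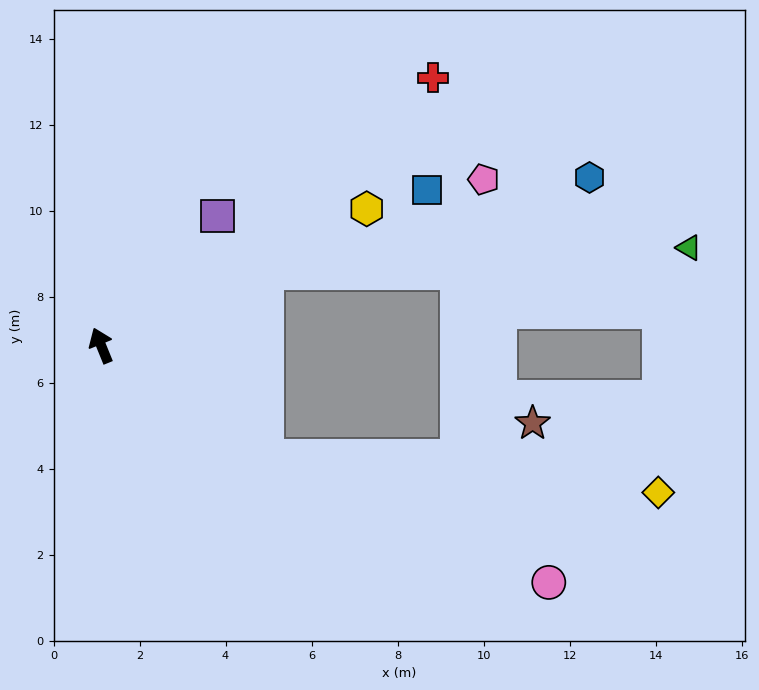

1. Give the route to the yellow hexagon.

turn right 85°, forward 6.9 m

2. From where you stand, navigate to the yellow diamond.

blocked — turn right 146°, forward 4.6 m, then turn left 29°, forward 9.2 m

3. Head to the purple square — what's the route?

turn right 64°, forward 4.0 m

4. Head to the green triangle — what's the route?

blocked — turn right 88°, forward 4.2 m, then turn right 21°, forward 9.9 m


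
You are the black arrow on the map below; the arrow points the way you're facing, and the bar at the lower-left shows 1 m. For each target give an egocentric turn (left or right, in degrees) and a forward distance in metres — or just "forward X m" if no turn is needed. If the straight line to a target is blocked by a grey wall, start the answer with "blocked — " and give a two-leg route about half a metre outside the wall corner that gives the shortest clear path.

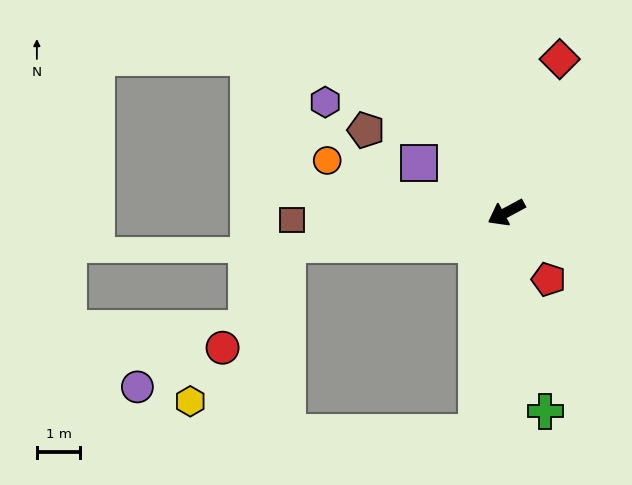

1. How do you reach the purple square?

turn right 58°, forward 2.3 m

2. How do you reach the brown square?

turn right 26°, forward 4.9 m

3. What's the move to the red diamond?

turn right 138°, forward 3.7 m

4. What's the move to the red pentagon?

turn left 94°, forward 1.8 m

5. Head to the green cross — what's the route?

turn left 73°, forward 4.7 m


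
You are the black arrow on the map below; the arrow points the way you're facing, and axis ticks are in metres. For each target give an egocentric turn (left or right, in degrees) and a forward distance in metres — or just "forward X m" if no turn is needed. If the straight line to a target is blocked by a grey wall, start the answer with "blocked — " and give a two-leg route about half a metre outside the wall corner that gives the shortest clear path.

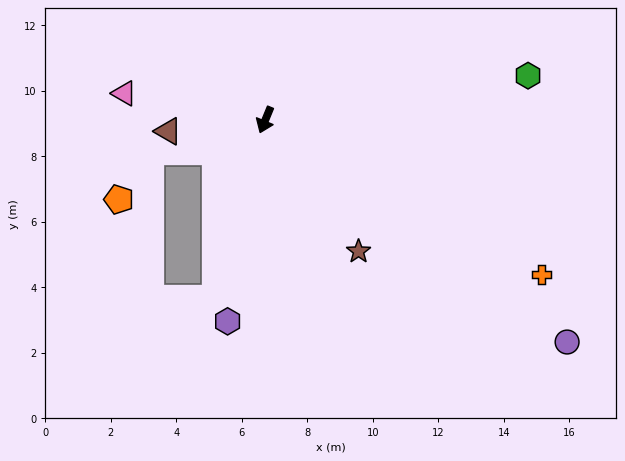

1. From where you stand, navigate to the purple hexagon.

turn left 12°, forward 6.3 m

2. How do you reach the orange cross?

turn left 83°, forward 9.7 m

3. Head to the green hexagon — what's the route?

turn left 122°, forward 8.1 m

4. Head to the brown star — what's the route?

turn left 58°, forward 4.9 m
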